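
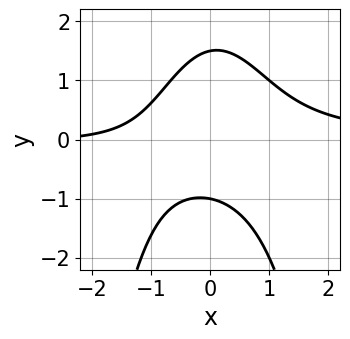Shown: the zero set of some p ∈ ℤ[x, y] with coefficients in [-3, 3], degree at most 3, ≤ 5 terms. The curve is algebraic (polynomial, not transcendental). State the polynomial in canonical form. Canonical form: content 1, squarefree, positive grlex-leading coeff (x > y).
1. The degree is 3 — a generic line meets the curve in up to 3 points.
2. From the visible intercepts: it misses every integer gridline on the x-axis; it meets the y-axis at y = -1 (among the integer gridlines).
3. Fitting integer coefficients to these (and the overall shape) gives p.

3*x^2*y + 2*y^2 - x - y - 3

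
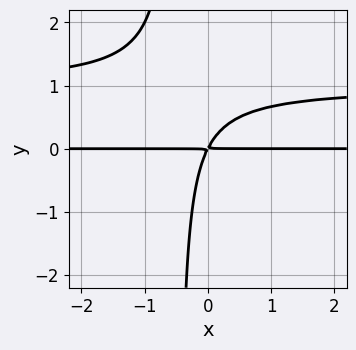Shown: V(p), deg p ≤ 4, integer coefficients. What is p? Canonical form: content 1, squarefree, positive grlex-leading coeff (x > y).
2*x*y^2 - 2*x*y + y^2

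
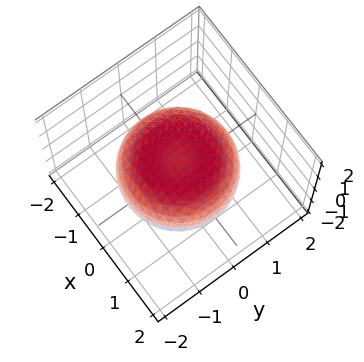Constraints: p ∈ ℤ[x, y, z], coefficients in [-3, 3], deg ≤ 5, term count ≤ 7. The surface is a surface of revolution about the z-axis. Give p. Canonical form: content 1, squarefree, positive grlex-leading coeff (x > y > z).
x^4 + 2*x^2*y^2 + y^4 - x^2 - y^2 + 3*z^2 - 2

First, deg p = 4. A generic line meets the surface in up to 4 points.
Then, symmetries: rotational symmetry about the z-axis ⇒ p depends on x, y only through x² + y².
Next, checking where it meets the axes: a circular section at z = 0 has radius between 1 and 2.
Finally, assembling these constraints gives the stated polynomial.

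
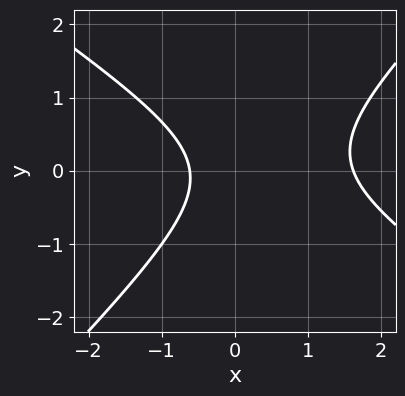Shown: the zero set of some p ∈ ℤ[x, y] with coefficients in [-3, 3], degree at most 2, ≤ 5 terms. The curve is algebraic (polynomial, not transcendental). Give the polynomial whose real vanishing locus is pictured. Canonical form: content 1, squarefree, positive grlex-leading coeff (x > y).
First, deg p = 2. No degree-1 curve has this shape.
Then, against the integer gridlines: it misses every integer gridline on the y-axis.
Finally, these observations pin down the coefficients.

2*x^2 + x*y - 3*y^2 - 2*x - 2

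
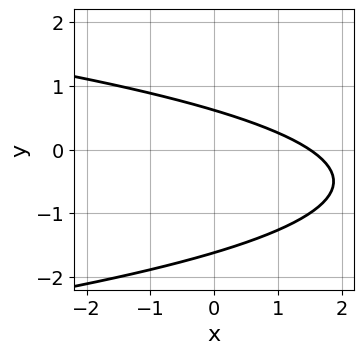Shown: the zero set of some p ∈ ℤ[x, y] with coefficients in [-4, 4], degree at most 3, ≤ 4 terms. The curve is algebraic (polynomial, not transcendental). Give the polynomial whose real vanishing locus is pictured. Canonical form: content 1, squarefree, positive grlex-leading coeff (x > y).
3*y^2 + 2*x + 3*y - 3

The degree is 2 — the shape is more complex than any degree-1 curve.
The integer polynomial consistent with all of this is the stated p.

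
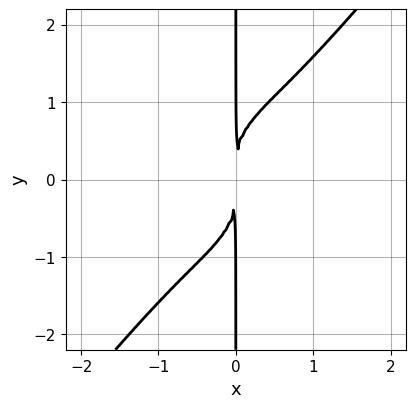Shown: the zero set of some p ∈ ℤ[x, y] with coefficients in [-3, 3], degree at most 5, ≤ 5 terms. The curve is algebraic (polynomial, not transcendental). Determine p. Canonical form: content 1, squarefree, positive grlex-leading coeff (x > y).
First, degree: the shape is more complex than any degree-3 curve, so deg p = 4.
Next, checking where it meets the axes: every point of the y-axis in the box is on the curve.
Finally, the integer polynomial consistent with all of this is the stated p.

2*x^4 - x*y^3 + 2*x^2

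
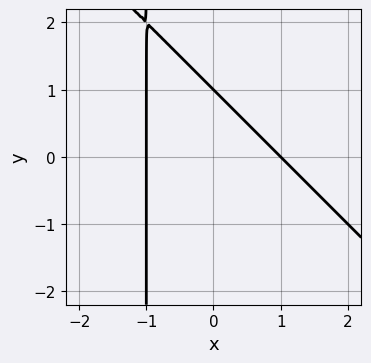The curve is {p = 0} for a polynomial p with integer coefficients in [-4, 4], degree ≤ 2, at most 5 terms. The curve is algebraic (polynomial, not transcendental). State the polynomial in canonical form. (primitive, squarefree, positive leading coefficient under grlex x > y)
First, deg p = 2.
Next, checking where it meets the axes: among the integer gridlines, it crosses the x-axis at x ∈ {-1, 1}; one y-axis crossing is at y = 1.
Finally, putting this together gives p.

x^2 + x*y + y - 1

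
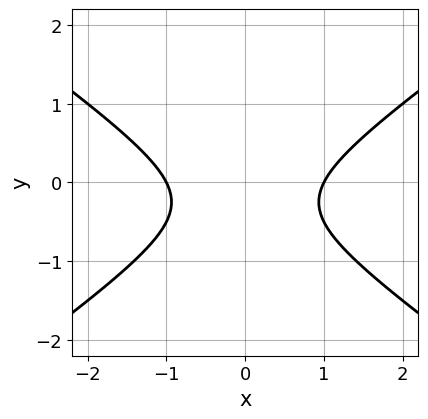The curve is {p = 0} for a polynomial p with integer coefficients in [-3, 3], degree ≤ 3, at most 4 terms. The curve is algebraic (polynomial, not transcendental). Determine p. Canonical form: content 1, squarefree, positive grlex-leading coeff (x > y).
x^2 - 2*y^2 - y - 1

1. Degree: a generic line meets the curve in up to 2 points, so deg p = 2.
2. Symmetries: the x ↦ −x reflection is a symmetry, so x appears only in even powers.
3. Reading off the gridlines: among the integer gridlines, it crosses the x-axis at x ∈ {-1, 1}; it misses every integer gridline on the y-axis.
4. Fitting integer coefficients to these (and the overall shape) gives p.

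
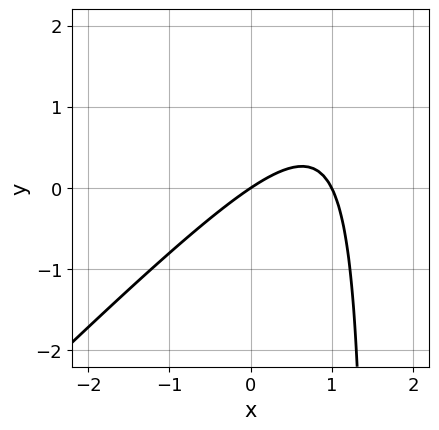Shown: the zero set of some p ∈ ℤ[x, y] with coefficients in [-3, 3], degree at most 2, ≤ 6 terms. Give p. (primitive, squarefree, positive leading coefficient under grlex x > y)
1. deg p = 2. The shape is more complex than any degree-1 curve.
2. From the visible intercepts: the x-axis gridline crossings are at x ∈ {0, 1}; it meets the y-axis at y = 0 (among the integer gridlines).
3. Matching integer coefficients to the picture gives p.

2*x^2 - 2*x*y - 2*x + 3*y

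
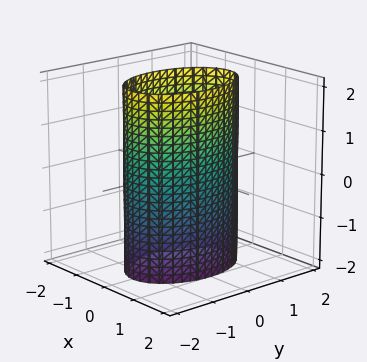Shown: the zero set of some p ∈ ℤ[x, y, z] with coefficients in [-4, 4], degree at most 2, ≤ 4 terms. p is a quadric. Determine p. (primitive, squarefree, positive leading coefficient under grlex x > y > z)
2*x^2 + y^2 - 2

The degree is 2 — a cylinder; a quadric.
Symmetries: it's symmetric under z → −z, forcing even powers of z; the x ↦ −x reflection is a symmetry, so x appears only in even powers; the y ↦ −y reflection is a symmetry, so y appears only in even powers.
Against the integer gridlines: among the integer gridlines, it crosses the x-axis at x ∈ {-1, 1}; the surface avoids every integer z-axis point in the box.
Together with the visible shape, these determine p as stated.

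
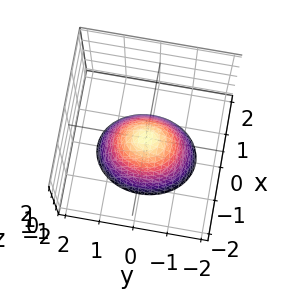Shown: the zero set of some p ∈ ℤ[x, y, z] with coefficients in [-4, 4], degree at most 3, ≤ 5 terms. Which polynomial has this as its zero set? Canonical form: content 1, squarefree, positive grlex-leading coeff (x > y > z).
1. deg p = 2. A paraboloid; a quadric.
2. Symmetries: mirror symmetry y ↦ −y ⇒ only even powers of y; mirror symmetry x ↦ −x ⇒ only even powers of x.
3. Checking where it meets the axes: it crosses the y-axis at the gridline y = 0; it meets the z-axis at z = 0 (among the integer gridlines); it meets the x-axis at x = 0 (among the integer gridlines).
4. The integer polynomial consistent with all of this is the stated p.

3*x^2 + 2*y^2 + 2*z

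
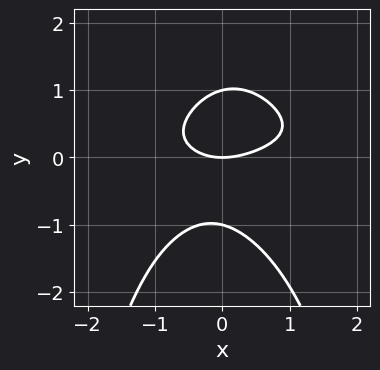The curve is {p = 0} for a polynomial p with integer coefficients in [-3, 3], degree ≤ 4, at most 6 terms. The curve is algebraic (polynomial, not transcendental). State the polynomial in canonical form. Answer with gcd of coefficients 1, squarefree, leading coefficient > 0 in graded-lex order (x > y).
2*x^2*y^2 + 2*y^3 + x^2 - x*y - 2*y

1. The degree is 4 — a generic line meets the curve in up to 4 points.
2. Reading off the gridlines: it crosses the x-axis at the gridline x = 0; among the integer gridlines, it crosses the y-axis at y ∈ {-1, 0, 1}.
3. Fitting integer coefficients to these (and the overall shape) gives p.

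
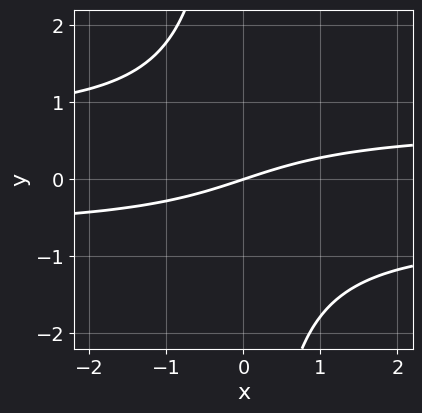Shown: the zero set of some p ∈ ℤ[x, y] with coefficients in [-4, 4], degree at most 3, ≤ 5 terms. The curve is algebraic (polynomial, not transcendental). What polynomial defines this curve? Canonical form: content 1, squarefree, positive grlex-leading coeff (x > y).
2*x*y^2 - x + 3*y

(a) deg p = 3. The shape is more complex than any degree-2 curve.
(b) From the axis intercepts and sections: it meets the y-axis at y = 0 (among the integer gridlines); one x-axis crossing is at x = 0.
(c) Putting this together gives p.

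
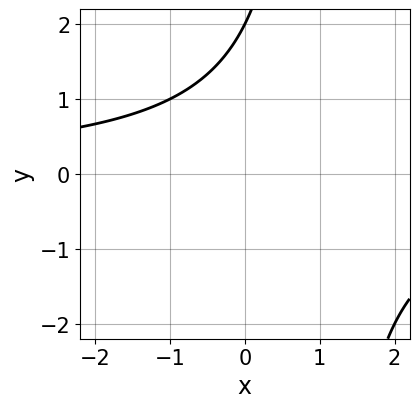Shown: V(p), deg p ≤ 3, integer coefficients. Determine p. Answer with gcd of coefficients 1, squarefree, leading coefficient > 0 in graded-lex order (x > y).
x*y - y + 2

Degree: the shape is more complex than any degree-1 curve, so deg p = 2.
Reading off the gridlines: it misses every integer gridline on the x-axis; it meets the y-axis at y = 2 (among the integer gridlines).
Solving for integer coefficients yields p as stated.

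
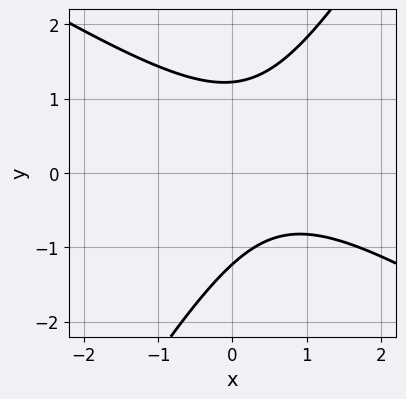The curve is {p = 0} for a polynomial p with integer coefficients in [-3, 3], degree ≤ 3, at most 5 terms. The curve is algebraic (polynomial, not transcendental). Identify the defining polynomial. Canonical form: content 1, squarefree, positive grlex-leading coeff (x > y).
2*x^2 + 2*x*y - 2*y^2 - 2*x + 3

1. The degree is 2 — no degree-1 curve has this shape.
2. Reading off the gridlines: no x-intercept at any integer in the box.
3. Matching integer coefficients to the picture gives p.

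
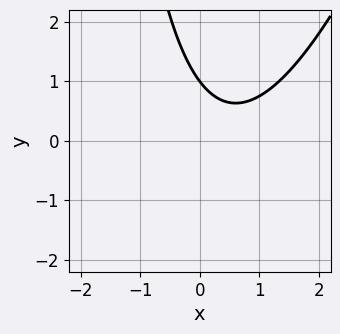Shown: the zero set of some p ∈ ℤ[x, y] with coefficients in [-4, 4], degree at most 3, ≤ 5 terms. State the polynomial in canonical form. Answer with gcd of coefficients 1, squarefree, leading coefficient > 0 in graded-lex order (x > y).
(a) deg p = 2. No degree-1 curve has this shape.
(b) Checking where it meets the axes: it meets the y-axis at y = 1 (among the integer gridlines); the curve avoids every integer x-axis point in the box.
(c) These observations pin down the coefficients.

3*x^2 - x*y - 3*x - 3*y + 3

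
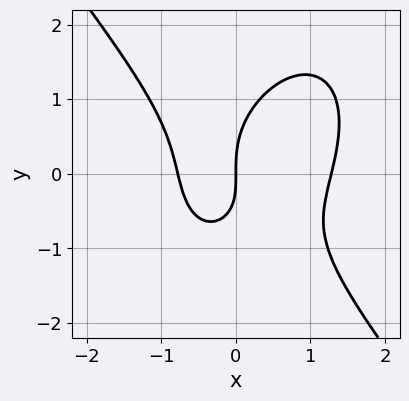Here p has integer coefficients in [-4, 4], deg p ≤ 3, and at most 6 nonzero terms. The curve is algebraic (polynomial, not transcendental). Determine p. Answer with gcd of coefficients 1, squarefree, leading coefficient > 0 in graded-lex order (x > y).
2*x^3 + y^3 - x^2 - x*y - 2*x

The degree is 3 — no degree-2 curve has this shape.
Against the integer gridlines: it crosses the y-axis at the gridline y = 0; it meets the x-axis at x = 0 (among the integer gridlines).
Putting this together gives p.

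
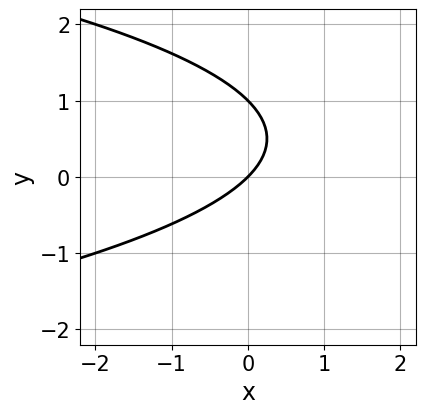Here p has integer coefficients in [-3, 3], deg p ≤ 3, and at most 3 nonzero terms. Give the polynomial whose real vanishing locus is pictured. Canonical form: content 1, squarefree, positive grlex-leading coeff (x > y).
y^2 + x - y

Degree: a generic line meets the curve in up to 2 points, so deg p = 2.
Checking where it meets the axes: it crosses the x-axis at the gridline x = 0; the y-axis gridline crossings are at y ∈ {0, 1}.
Putting this together gives p.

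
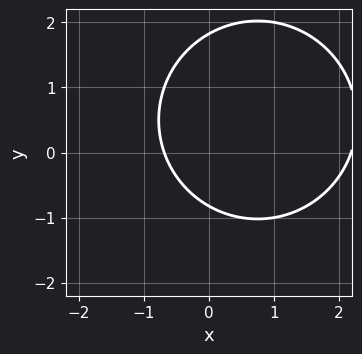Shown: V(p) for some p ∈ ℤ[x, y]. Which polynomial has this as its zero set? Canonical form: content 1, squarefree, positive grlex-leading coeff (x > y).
2*x^2 + 2*y^2 - 3*x - 2*y - 3

First, the degree is 2 — no degree-1 curve has this shape.
Finally, solving for integer coefficients yields p as stated.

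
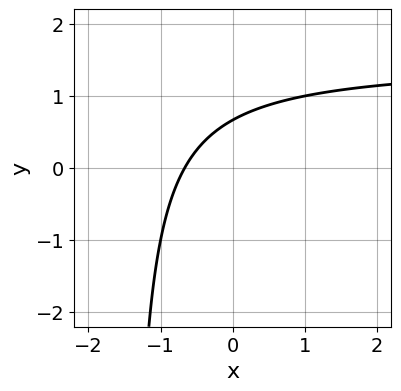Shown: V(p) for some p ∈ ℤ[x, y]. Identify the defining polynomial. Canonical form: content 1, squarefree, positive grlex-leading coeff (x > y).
(a) The degree is 2 — the shape is more complex than any degree-1 curve.
(b) Solving for integer coefficients yields p as stated.

2*x*y - 3*x + 3*y - 2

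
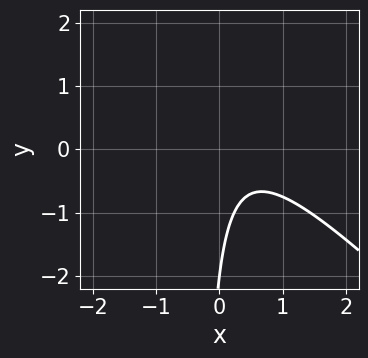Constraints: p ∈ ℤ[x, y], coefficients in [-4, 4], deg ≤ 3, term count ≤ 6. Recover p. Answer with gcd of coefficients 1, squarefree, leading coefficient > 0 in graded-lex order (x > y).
3*x^2 + 3*x*y - 2*x + y + 2

First, degree: a generic line meets the curve in up to 2 points, so deg p = 2.
Then, from the visible intercepts: one y-axis crossing is at y = -2; no x-intercept at any integer in the box.
Finally, assembling these constraints gives the stated polynomial.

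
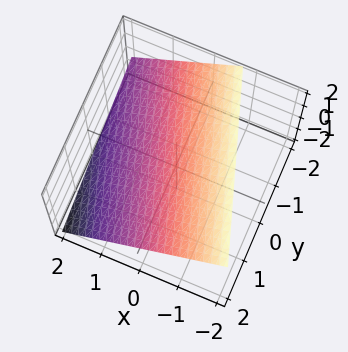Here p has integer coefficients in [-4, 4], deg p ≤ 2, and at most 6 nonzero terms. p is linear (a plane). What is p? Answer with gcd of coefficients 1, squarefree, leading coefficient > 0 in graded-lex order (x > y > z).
deg p = 1.
Against the integer gridlines: one y-axis crossing is at y = 2.
Assembling these constraints gives the stated polynomial.

3*x + y + 3*z - 2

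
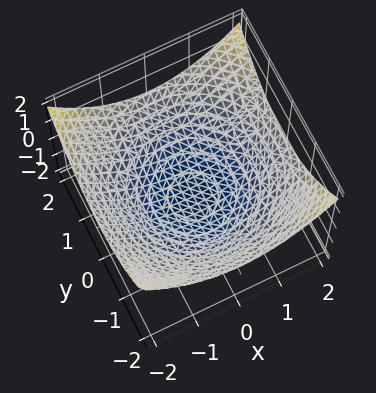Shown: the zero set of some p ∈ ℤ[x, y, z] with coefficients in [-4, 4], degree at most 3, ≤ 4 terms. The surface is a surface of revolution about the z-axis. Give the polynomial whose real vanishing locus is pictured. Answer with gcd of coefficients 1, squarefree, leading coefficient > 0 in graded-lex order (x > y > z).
x^2 + y^2 - 3*z - 3

(a) deg p = 2. The shape is more complex than any degree-1 surface.
(b) Symmetry: the z-axis is an axis of rotation, so x and y enter only as x² + y².
(c) Reading off the gridlines: a circular section at z = 0 has radius between 1 and 2; it meets the z-axis at z = -1 (among the integer gridlines).
(d) Fitting integer coefficients to these (and the overall shape) gives p.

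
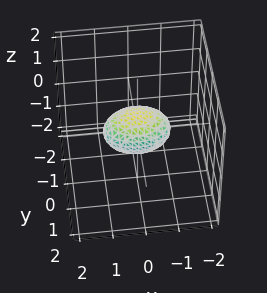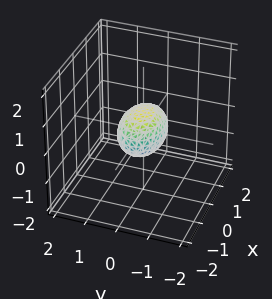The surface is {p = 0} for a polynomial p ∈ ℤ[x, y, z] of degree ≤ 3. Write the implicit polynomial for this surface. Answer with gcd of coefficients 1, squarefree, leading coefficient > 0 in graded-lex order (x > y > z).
First, the degree is 2 — bounded and convex; a quadric.
Next, symmetries: it's symmetric under y → −y, forcing even powers of y; mirror symmetry z ↦ −z ⇒ only even powers of z; it's symmetric under x → −x, forcing even powers of x.
Then, reading off the gridlines: among the integer gridlines, it crosses the x-axis at x ∈ {-1, 1}.
Finally, assembling these constraints gives the stated polynomial.

x^2 + 2*y^2 + 2*z^2 - 1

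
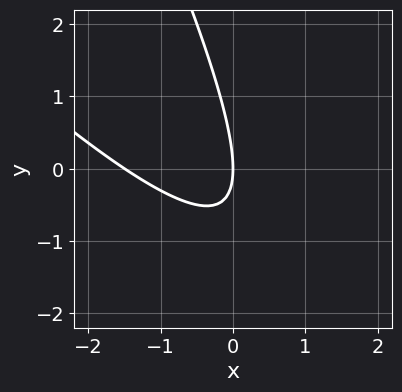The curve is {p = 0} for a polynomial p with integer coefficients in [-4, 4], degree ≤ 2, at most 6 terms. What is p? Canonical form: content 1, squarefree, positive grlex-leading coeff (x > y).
2*x^2 + 3*x*y + y^2 + 3*x

(a) deg p = 2. No degree-1 curve has this shape.
(b) Against the integer gridlines: one y-axis crossing is at y = 0; one x-axis crossing is at x = 0.
(c) Putting this together gives p.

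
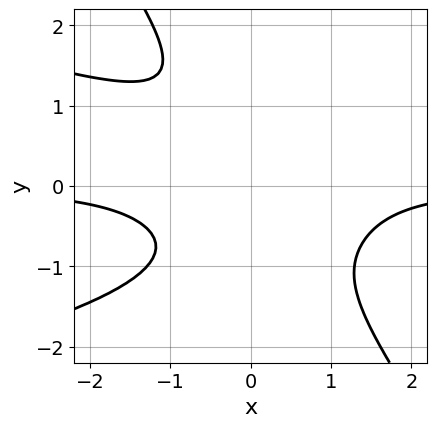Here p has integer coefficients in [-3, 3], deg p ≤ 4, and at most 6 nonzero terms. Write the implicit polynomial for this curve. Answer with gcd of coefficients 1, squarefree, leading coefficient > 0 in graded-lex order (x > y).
deg p = 4. A generic line meets the curve in up to 4 points.
Checking where it meets the axes: it misses every integer gridline on the x-axis; no y-intercept at any integer in the box.
The integer polynomial consistent with all of this is the stated p.

3*x*y^3 + 2*y^4 + 3*x^2*y + 3*x*y^2 + 3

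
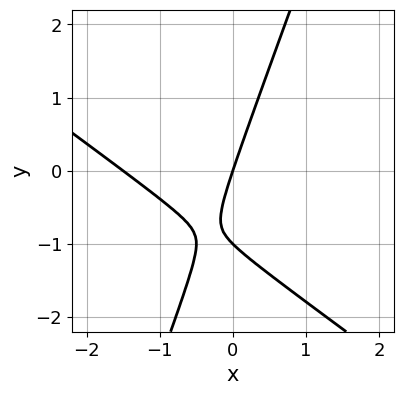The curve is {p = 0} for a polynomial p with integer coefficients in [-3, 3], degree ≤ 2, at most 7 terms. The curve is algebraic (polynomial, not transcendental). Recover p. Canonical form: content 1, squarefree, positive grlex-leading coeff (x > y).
2*x^2 + 2*x*y - y^2 + 3*x - y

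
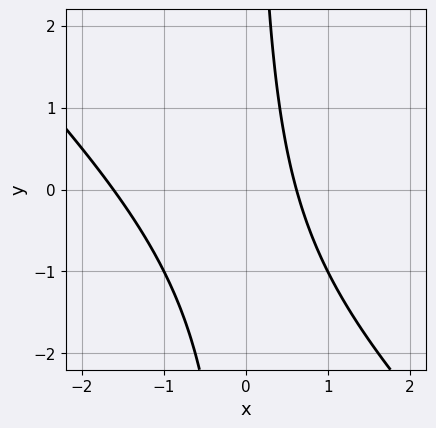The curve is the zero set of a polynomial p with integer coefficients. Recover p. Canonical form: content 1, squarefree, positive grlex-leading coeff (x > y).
x^2 + x*y + x - 1

1. The degree is 2 — no degree-1 curve has this shape.
2. Reading off the gridlines: no y-intercept at any integer in the box.
3. Together with the visible shape, these determine p as stated.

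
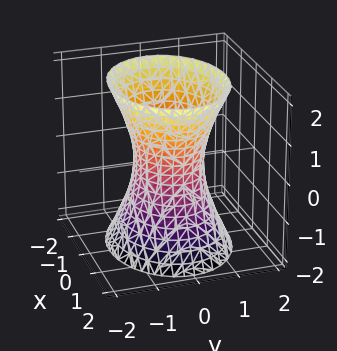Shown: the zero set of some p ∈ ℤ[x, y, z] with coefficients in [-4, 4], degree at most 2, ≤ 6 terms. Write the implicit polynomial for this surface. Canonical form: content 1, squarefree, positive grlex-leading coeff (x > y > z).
2*x^2 + 3*y^2 - z^2 - 2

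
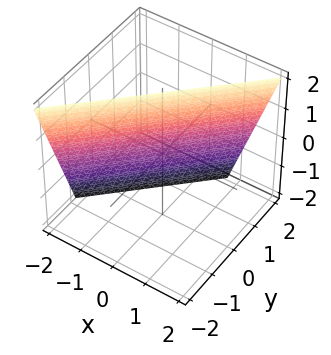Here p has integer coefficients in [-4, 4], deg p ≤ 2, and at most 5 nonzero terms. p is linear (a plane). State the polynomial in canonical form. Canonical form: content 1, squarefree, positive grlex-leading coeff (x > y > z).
3*x - 3*y - z + 2

(a) Degree: every cross-section is a straight line — this is a plane, so deg p = 1.
(b) Against the integer gridlines: it meets the z-axis at z = 2 (among the integer gridlines).
(c) Fitting integer coefficients to these (and the overall shape) gives p.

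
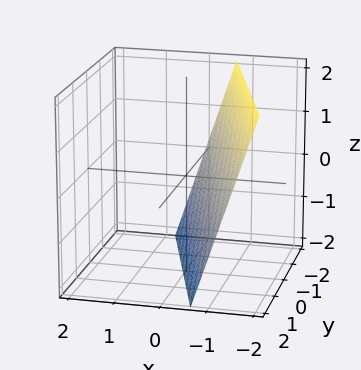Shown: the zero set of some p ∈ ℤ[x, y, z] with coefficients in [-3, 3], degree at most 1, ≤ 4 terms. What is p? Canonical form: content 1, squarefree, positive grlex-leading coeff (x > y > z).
(a) deg p = 1.
(b) Against the integer gridlines: it meets the y-axis at y = -2 (among the integer gridlines); it meets the z-axis at z = -2 (among the integer gridlines).
(c) Assembling these constraints gives the stated polynomial.

3*x + y + z + 2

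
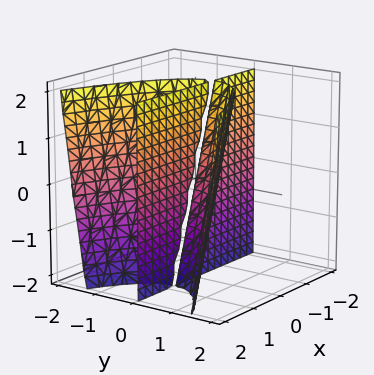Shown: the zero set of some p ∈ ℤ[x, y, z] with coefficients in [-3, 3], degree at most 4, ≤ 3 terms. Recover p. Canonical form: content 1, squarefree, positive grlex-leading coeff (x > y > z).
2*y^3 - 3*x*y - y*z

First, the picture has 2 separate pieces. They look like related sheets of one shape, so recover p as a whole.
Then, deg p = 3. A generic line meets the surface in up to 3 points.
Then, from the axis intercepts and sections: every point of the z-axis in the box is on the surface; every point of the x-axis in the box is on the surface; it meets the y-axis at y = 0 (among the integer gridlines).
Finally, matching integer coefficients to the picture gives p.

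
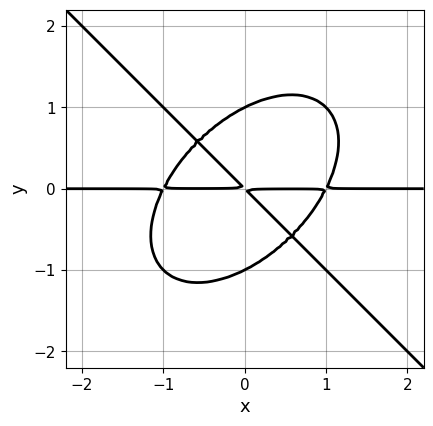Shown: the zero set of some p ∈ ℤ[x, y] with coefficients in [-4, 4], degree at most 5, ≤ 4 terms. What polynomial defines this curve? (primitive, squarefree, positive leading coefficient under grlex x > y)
First, degree: the shape is more complex than any degree-3 curve, so deg p = 4.
Next, against the integer gridlines: the visible x-axis segment lies entirely on the curve; the y-axis gridline crossings are at y ∈ {-1, 1}.
Finally, matching integer coefficients to the picture gives p.

x^3*y + y^4 - x*y - y^2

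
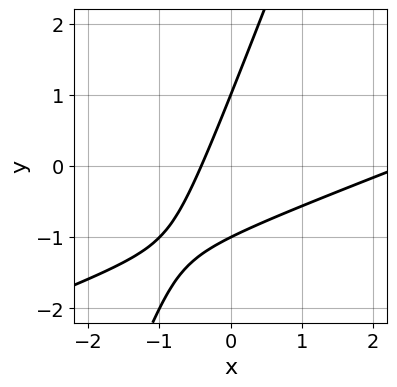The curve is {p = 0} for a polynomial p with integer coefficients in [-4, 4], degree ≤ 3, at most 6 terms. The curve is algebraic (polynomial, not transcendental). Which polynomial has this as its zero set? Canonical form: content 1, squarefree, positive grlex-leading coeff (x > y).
1. The degree is 2 — a generic line meets the curve in up to 2 points.
2. Against the integer gridlines: among the integer gridlines, it crosses the y-axis at y ∈ {-1, 1}.
3. Assembling these constraints gives the stated polynomial.

x^2 - 3*x*y + y^2 - 2*x - 1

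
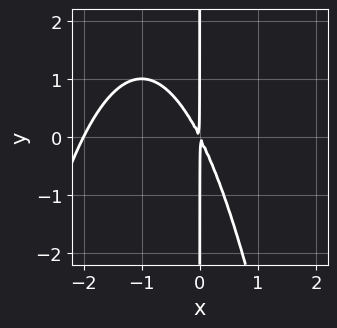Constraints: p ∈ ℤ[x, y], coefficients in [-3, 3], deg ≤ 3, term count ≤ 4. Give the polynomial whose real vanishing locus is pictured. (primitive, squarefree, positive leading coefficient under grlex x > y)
x^3 + 2*x^2 + x*y

First, deg p = 3. No degree-2 curve has this shape.
Then, checking where it meets the axes: it crosses the x-axis at the gridline x = -2; the visible y-axis segment lies entirely on the curve.
Finally, these observations pin down the coefficients.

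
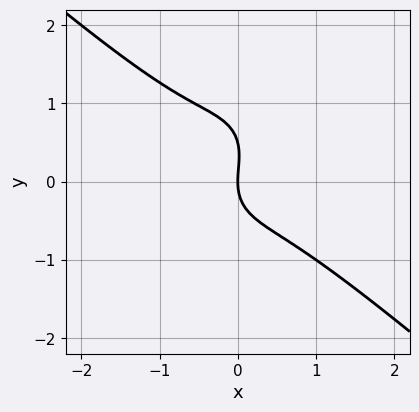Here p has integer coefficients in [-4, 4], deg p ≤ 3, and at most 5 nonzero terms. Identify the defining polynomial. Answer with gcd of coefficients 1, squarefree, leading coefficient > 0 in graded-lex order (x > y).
3*x^3 + 2*x^2*y + 2*y^3 - y^2 + 2*x

First, degree: no degree-2 curve has this shape, so deg p = 3.
Next, from the axis intercepts and sections: one y-axis crossing is at y = 0; it crosses the x-axis at the gridline x = 0.
Finally, assembling these constraints gives the stated polynomial.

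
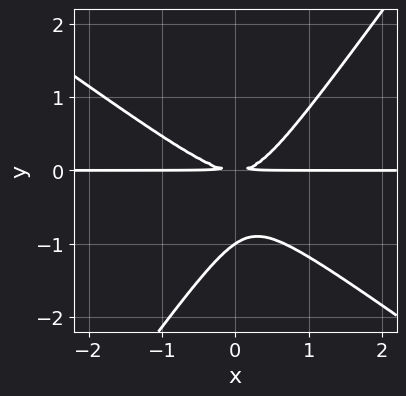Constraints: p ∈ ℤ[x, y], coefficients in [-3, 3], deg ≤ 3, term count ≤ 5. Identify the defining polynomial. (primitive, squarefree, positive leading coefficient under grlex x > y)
3*x^2*y + 2*x*y^2 - 3*y^3 - 3*y^2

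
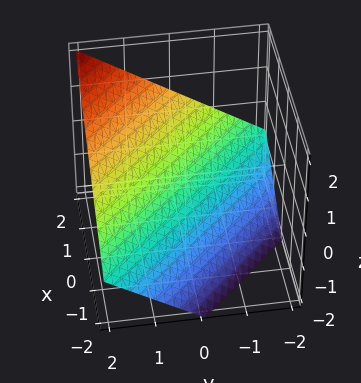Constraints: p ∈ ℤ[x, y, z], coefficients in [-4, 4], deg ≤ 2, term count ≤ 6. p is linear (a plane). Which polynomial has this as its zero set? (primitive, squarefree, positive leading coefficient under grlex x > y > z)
2*x + 2*y - 3*z - 2

1. The degree is 1 — every cross-section is a straight line — this is a plane.
2. From the axis intercepts and sections: one y-axis crossing is at y = 1; one x-axis crossing is at x = 1.
3. Putting this together gives p.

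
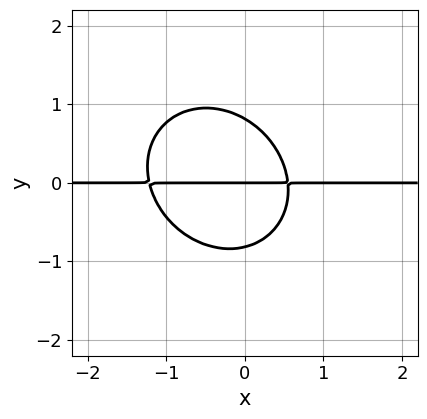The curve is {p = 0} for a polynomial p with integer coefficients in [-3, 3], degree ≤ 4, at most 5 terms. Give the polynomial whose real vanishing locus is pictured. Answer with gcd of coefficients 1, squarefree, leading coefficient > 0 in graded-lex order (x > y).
First, degree: the shape is more complex than any degree-2 curve, so deg p = 3.
Next, reading off the gridlines: the visible x-axis segment lies entirely on the curve; one y-axis crossing is at y = 0.
Finally, matching integer coefficients to the picture gives p.

3*x^2*y + x*y^2 + 3*y^3 + 2*x*y - 2*y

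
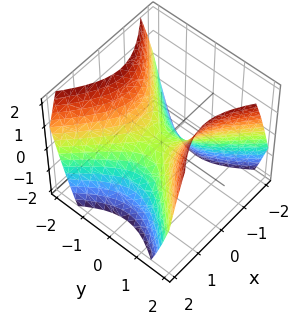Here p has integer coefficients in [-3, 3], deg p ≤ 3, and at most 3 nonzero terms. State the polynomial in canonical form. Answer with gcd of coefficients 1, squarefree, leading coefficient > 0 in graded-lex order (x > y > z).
x^2 - y^2 + z

(a) Degree: a saddle surface; a quadric, so deg p = 2.
(b) Symmetries: it's symmetric under y → −y, forcing even powers of y; mirror symmetry x ↦ −x ⇒ only even powers of x.
(c) From the axis intercepts and sections: it crosses the z-axis at the gridline z = 0; it meets the x-axis at x = 0 (among the integer gridlines).
(d) Fitting integer coefficients to these (and the overall shape) gives p.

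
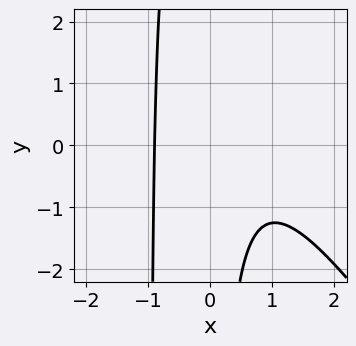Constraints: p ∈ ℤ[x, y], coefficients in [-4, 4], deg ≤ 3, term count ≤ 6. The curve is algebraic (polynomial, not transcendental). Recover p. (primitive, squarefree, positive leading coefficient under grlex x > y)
3*x^3 + 2*x^2*y - x^2 + 2*x*y + 3

1. The degree is 3 — the shape is more complex than any degree-2 curve.
2. Against the integer gridlines: the curve avoids every integer y-axis point in the box.
3. Assembling these constraints gives the stated polynomial.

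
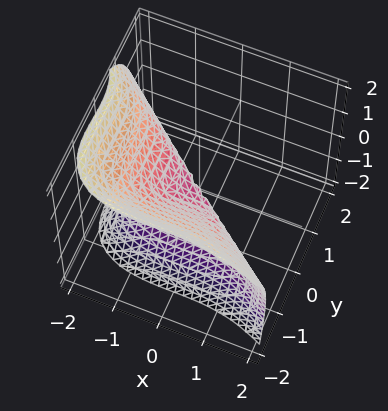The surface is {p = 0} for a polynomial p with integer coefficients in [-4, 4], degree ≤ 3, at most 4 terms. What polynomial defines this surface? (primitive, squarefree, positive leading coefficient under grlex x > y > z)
x^3 + 2*y^3 + y^2*z + 2*z^2

(a) Degree: the shape is more complex than any degree-2 surface, so deg p = 3.
(b) From the visible intercepts: one y-axis crossing is at y = 0; it crosses the z-axis at the gridline z = 0; one x-axis crossing is at x = 0.
(c) The integer polynomial consistent with all of this is the stated p.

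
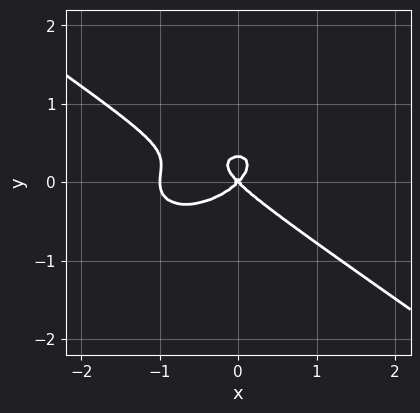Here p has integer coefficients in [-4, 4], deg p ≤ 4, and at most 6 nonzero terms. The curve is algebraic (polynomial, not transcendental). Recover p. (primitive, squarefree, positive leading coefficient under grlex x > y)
x^3 + 3*y^3 + x^2 - y^2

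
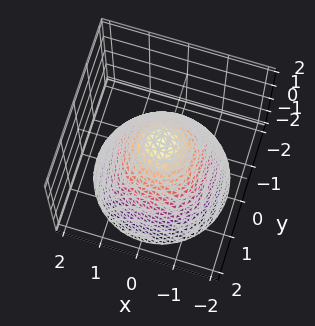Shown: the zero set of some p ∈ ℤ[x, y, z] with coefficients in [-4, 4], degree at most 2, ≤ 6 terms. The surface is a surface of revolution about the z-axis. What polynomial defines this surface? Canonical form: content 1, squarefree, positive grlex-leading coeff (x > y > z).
x^2 + y^2 + z - 1

First, deg p = 2. The shape is more complex than any degree-1 surface.
Then, symmetries: rotational symmetry about the z-axis ⇒ p depends on x, y only through x² + y².
Next, reading off the gridlines: among the integer gridlines, it crosses the x-axis at x ∈ {-1, 1}; among the integer gridlines, it crosses the y-axis at y ∈ {-1, 1}.
Finally, assembling these constraints gives the stated polynomial. Check: (0, 0, 1) on the z-axis lies on the surface, and p(0, 0, 1) = 0. ✓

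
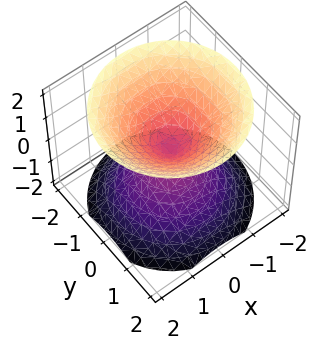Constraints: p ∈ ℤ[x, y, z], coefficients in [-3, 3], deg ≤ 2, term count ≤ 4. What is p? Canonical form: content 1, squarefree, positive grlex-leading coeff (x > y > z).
x^2 + y^2 - z^2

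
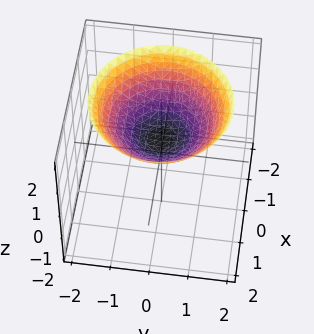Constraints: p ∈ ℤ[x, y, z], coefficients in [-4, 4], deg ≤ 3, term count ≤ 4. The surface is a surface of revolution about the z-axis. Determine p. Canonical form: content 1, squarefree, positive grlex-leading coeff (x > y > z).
x^2 + y^2 - 2*z + 1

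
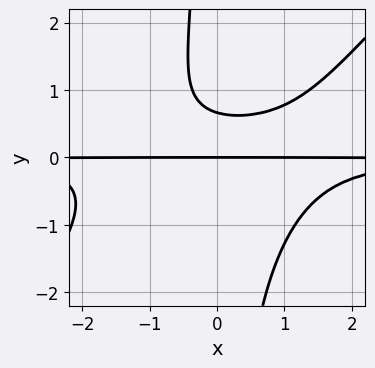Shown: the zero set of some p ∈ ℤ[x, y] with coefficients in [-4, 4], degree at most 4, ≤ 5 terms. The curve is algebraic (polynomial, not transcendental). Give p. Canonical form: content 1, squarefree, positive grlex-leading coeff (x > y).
1. deg p = 4. A generic line meets the curve in up to 4 points.
2. From the axis intercepts and sections: the visible x-axis segment lies entirely on the curve; it meets the y-axis at y = 0 (among the integer gridlines).
3. Together with the visible shape, these determine p as stated.

2*x^2*y^2 - 2*x*y^3 - 3*y^2 + 2*y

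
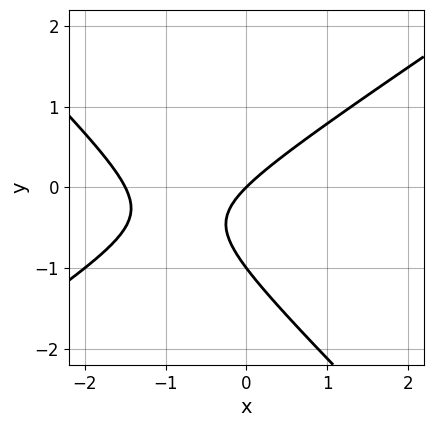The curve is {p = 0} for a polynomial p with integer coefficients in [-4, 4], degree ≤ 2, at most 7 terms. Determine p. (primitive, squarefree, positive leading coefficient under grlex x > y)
First, the degree is 2 — the shape is more complex than any degree-1 curve.
Next, from the axis intercepts and sections: the y-axis gridline crossings are at y ∈ {-1, 0}; it meets the x-axis at x = 0 (among the integer gridlines).
Finally, solving for integer coefficients yields p as stated.

2*x^2 - x*y - 3*y^2 + 3*x - 3*y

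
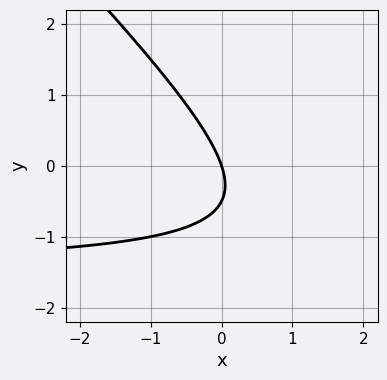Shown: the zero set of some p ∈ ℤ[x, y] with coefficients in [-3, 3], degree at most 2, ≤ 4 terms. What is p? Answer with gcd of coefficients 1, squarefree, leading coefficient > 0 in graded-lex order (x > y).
2*x*y + 2*y^2 + 3*x + y

1. deg p = 2. A generic line meets the curve in up to 2 points.
2. Checking where it meets the axes: it crosses the x-axis at the gridline x = 0; one y-axis crossing is at y = 0.
3. The integer polynomial consistent with all of this is the stated p.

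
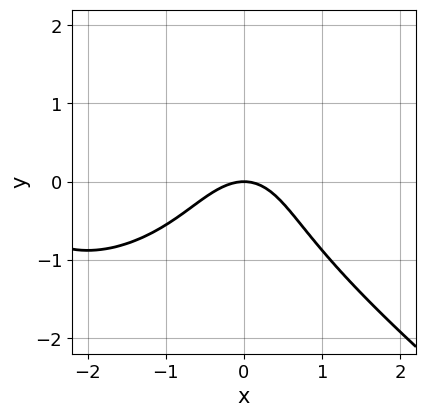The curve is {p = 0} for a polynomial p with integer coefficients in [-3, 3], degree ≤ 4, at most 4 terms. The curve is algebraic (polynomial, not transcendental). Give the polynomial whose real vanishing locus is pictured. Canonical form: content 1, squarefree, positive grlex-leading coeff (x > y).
x^3 + 2*y^3 + 3*x^2 + 3*y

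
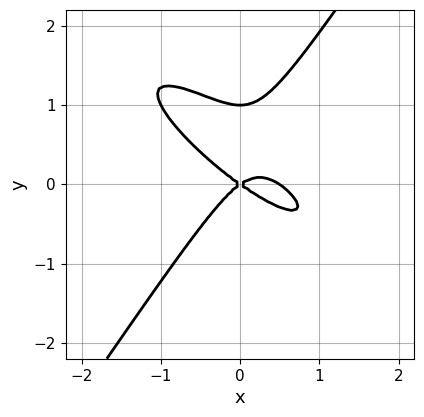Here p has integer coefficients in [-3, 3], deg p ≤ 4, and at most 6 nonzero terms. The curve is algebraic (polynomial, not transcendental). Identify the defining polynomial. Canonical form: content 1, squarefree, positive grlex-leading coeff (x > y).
1. The degree is 3 — the shape is more complex than any degree-2 curve.
2. Reading off the gridlines: it meets the x-axis at x = 0 (among the integer gridlines); among the integer gridlines, it crosses the y-axis at y ∈ {0, 1}.
3. These observations pin down the coefficients.

2*x^3 + 3*x^2*y - 2*y^3 - x^2 + 2*y^2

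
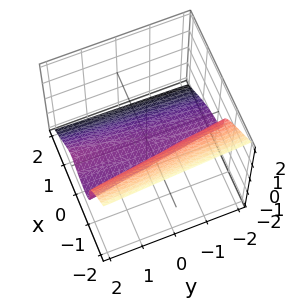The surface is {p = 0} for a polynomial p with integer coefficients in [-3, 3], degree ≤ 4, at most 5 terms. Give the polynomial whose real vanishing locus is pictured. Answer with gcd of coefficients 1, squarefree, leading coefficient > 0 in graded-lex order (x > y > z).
3*x^3 + 3*z^3 - x*y + 1

1. Degree: a generic line meets the surface in up to 3 points, so deg p = 3.
2. From the axis intercepts and sections: no y-intercept at any integer in the box.
3. Putting this together gives p.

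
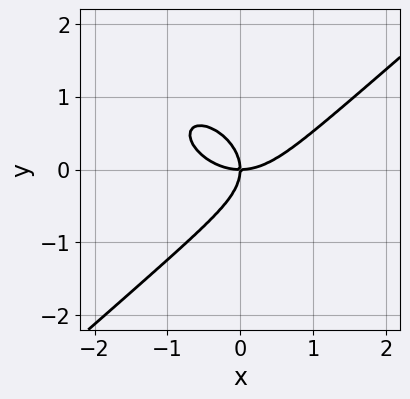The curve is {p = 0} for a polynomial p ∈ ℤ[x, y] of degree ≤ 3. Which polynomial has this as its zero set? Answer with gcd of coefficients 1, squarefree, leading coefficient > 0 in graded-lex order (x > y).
First, the degree is 3 — the shape is more complex than any degree-2 curve.
Next, from the visible intercepts: one y-axis crossing is at y = 0; one x-axis crossing is at x = 0.
Finally, putting this together gives p.

2*x^3 - 3*y^3 - 3*x*y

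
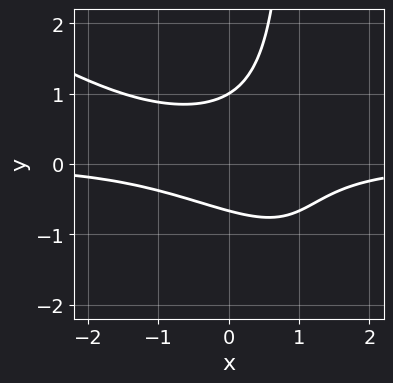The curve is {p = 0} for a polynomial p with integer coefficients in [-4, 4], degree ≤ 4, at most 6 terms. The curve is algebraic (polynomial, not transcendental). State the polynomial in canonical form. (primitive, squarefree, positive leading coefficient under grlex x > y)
1. The degree is 3 — the shape is more complex than any degree-2 curve.
2. Reading off the gridlines: it crosses the y-axis at the gridline y = 1; no x-intercept at any integer in the box.
3. Fitting integer coefficients to these (and the overall shape) gives p.

2*x^2*y + 3*x*y^2 - 3*y^2 + y + 2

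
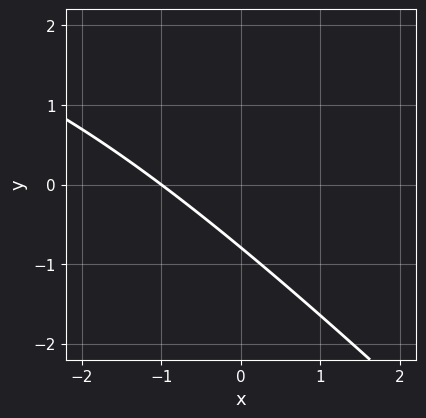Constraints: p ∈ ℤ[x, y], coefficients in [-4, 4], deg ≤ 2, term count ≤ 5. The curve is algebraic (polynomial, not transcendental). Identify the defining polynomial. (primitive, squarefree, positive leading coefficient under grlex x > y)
First, deg p = 2. No degree-1 curve has this shape.
Then, from the axis intercepts and sections: one x-axis crossing is at x = -1.
Finally, fitting integer coefficients to these (and the overall shape) gives p.

x*y + y^2 - 3*x - 3*y - 3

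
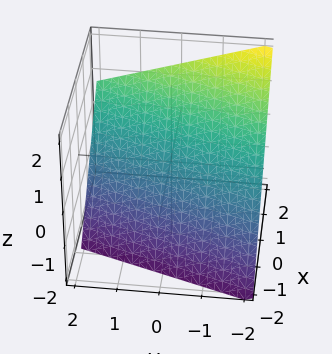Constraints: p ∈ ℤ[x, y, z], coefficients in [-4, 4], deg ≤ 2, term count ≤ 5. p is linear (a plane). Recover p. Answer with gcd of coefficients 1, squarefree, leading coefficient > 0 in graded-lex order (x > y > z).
(a) Degree: the surface is flat (a plane), so deg p = 1.
(b) Checking where it meets the axes: it meets the y-axis at y = -2 (among the integer gridlines).
(c) Assembling these constraints gives the stated polynomial.

3*x - y - 3*z - 2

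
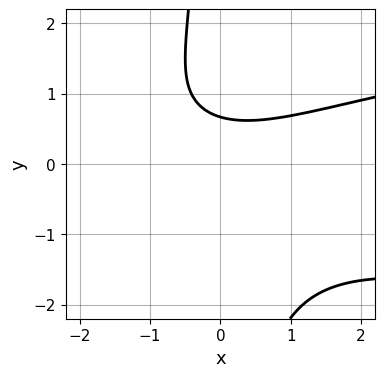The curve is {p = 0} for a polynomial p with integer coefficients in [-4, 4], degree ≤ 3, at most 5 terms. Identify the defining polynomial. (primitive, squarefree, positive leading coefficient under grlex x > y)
(a) deg p = 3. A generic line meets the curve in up to 3 points.
(b) Observable constraints: the curve avoids every integer x-axis point in the box.
(c) Putting this together gives p.

2*x*y^2 - x^2 + 3*y - 2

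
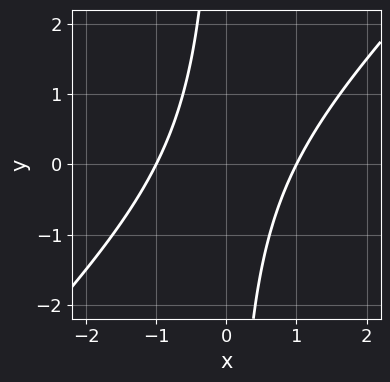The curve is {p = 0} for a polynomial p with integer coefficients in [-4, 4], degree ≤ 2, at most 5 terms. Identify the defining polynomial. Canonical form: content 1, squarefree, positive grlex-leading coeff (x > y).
(a) deg p = 2. No degree-1 curve has this shape.
(b) Checking where it meets the axes: it misses every integer gridline on the y-axis; among the integer gridlines, it crosses the x-axis at x ∈ {-1, 1}.
(c) Together with the visible shape, these determine p as stated.

x^2 - x*y - 1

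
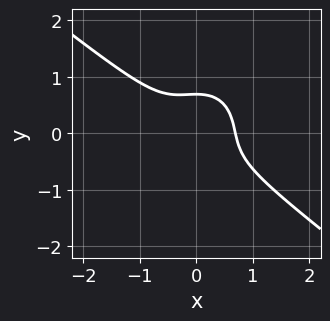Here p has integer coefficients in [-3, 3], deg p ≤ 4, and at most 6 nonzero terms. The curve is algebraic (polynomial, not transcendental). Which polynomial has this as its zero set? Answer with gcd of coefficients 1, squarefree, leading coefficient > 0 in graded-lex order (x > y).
3*x^3 + 2*x^2*y + 3*y^3 - 1

Degree: the shape is more complex than any degree-2 curve, so deg p = 3.
Putting this together gives p.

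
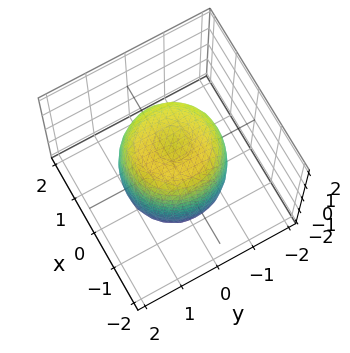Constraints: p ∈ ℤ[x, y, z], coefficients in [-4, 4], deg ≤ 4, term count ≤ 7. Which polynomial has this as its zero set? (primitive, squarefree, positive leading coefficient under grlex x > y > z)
(a) Degree: no degree-3 surface has this shape, so deg p = 4.
(b) Symmetries: the surface is invariant under rotation about z: p = q(x² + y², z).
(c) Observable constraints: a circular section at z = 1 has radius between 1 and 2.
(d) Solving for integer coefficients yields p as stated.

2*x^4 + 4*x^2*y^2 + 2*y^4 - 2*x^2 - 2*y^2 + z^2 - 2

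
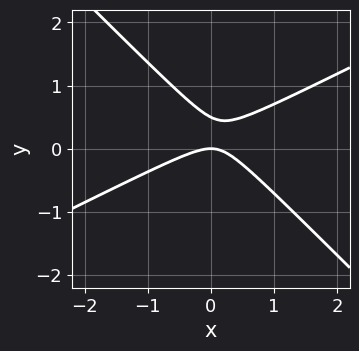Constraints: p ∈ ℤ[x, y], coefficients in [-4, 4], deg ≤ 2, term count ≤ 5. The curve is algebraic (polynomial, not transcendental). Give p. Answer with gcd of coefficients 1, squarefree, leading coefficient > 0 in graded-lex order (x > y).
(a) Degree: no degree-1 curve has this shape, so deg p = 2.
(b) From the axis intercepts and sections: it meets the y-axis at y = 0 (among the integer gridlines); it meets the x-axis at x = 0 (among the integer gridlines).
(c) Assembling these constraints gives the stated polynomial.

x^2 - x*y - 2*y^2 + y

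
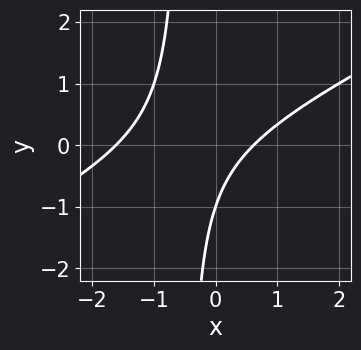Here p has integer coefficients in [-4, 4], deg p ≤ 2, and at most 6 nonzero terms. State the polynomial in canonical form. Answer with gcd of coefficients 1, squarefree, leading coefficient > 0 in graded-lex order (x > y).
1. deg p = 2.
2. From the axis intercepts and sections: one y-axis crossing is at y = -1.
3. Together with the visible shape, these determine p as stated.

x^2 - 2*x*y + x - y - 1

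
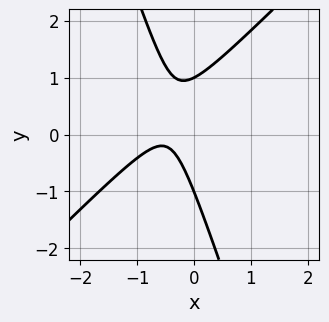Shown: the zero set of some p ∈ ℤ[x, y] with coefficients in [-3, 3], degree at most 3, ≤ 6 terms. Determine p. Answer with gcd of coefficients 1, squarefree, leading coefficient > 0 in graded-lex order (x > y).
First, degree: the shape is more complex than any degree-1 curve, so deg p = 2.
Then, from the visible intercepts: the y-axis gridline crossings are at y ∈ {-1, 1}; it misses every integer gridline on the x-axis.
Finally, fitting integer coefficients to these (and the overall shape) gives p.

3*x^2 - 2*x*y - y^2 + 3*x + 1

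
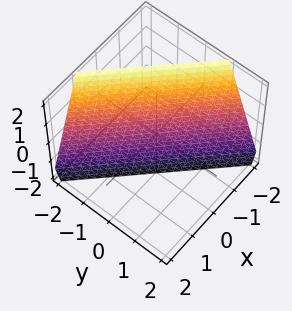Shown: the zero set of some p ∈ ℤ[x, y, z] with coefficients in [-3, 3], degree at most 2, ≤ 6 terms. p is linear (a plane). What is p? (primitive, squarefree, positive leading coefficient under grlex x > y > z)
3*x + 3*y + z + 2

First, degree: the surface is flat (a plane), so deg p = 1.
Then, against the integer gridlines: it crosses the z-axis at the gridline z = -2.
Finally, putting this together gives p.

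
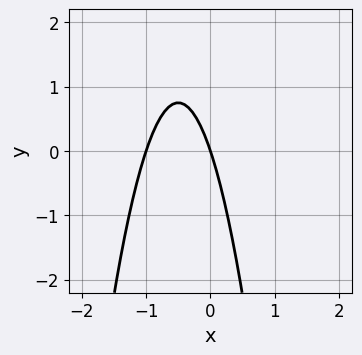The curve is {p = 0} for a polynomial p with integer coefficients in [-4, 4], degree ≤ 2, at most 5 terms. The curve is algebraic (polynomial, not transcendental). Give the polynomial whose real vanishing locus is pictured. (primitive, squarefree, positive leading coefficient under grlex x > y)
1. The degree is 2 — no degree-1 curve has this shape.
2. Reading off the gridlines: among the integer gridlines, it crosses the x-axis at x ∈ {-1, 0}; one y-axis crossing is at y = 0.
3. The integer polynomial consistent with all of this is the stated p.

3*x^2 + 3*x + y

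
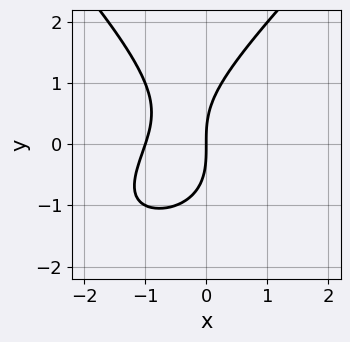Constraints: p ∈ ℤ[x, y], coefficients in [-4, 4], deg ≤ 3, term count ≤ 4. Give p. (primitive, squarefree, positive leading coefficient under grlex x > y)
x^2*y - y^3 + 3*x^2 + 3*x

First, deg p = 3. The shape is more complex than any degree-2 curve.
Then, checking where it meets the axes: the x-axis gridline crossings are at x ∈ {-1, 0}; it meets the y-axis at y = 0 (among the integer gridlines).
Finally, fitting integer coefficients to these (and the overall shape) gives p.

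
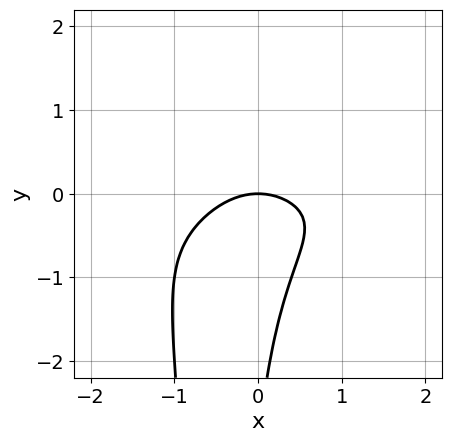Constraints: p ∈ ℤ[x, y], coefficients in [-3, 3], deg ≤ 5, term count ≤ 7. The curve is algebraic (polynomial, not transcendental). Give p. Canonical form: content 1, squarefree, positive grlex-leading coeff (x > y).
3*x^2*y^2 + 3*x*y^2 + 2*x^2 + y^2 + 3*y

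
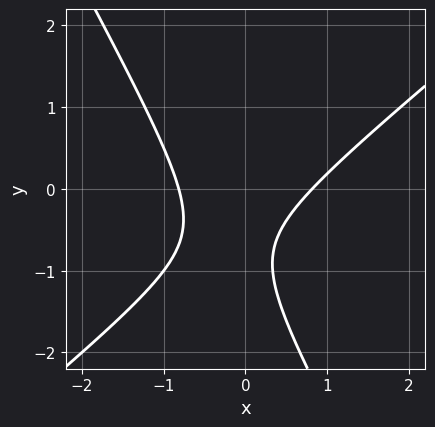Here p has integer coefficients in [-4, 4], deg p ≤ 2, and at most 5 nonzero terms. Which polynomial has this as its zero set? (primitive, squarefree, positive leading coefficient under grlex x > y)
The degree is 2 — a generic line meets the curve in up to 2 points.
Reading off the gridlines: it misses every integer gridline on the y-axis.
These observations pin down the coefficients.

3*x^2 - 2*x*y - 2*y^2 - 3*y - 2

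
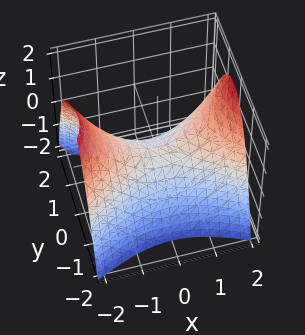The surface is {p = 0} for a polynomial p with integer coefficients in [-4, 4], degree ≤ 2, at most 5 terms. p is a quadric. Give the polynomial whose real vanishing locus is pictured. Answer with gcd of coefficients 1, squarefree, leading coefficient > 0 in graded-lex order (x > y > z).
x^2 - 2*y^2 - 2*z

1. The degree is 2 — a saddle surface; a quadric.
2. Symmetries: the x ↦ −x reflection is a symmetry, so x appears only in even powers; it's symmetric under y → −y, forcing even powers of y.
3. From the axis intercepts and sections: it crosses the y-axis at the gridline y = 0; one x-axis crossing is at x = 0; one z-axis crossing is at z = 0.
4. These observations pin down the coefficients.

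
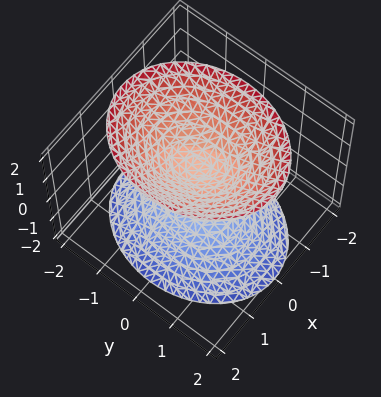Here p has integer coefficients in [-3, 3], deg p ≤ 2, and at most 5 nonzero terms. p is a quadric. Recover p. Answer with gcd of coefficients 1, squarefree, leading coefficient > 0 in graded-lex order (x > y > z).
First, I count 2 distinct pieces. Treating them together as one polynomial.
Next, the degree is 2 — two separate bowl-shaped sheets opening away from each other; a quadric.
Then, symmetries: it's symmetric under x → −x, forcing even powers of x; it's symmetric under z → −z, forcing even powers of z; it's symmetric under y → −y, forcing even powers of y.
Next, observable constraints: the surface avoids every integer y-axis point in the box; it misses every integer gridline on the x-axis.
Finally, matching integer coefficients to the picture gives p.

3*x^2 + 2*y^2 - 2*z^2 + 1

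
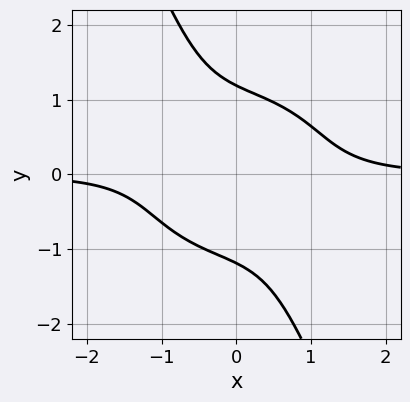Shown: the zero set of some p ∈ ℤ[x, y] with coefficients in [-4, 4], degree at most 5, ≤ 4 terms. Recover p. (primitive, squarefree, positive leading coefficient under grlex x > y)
Degree: the shape is more complex than any degree-3 curve, so deg p = 4.
Reading off the gridlines: no x-intercept at any integer in the box.
Assembling these constraints gives the stated polynomial.

2*x^3*y + 2*x*y^3 + y^4 - 2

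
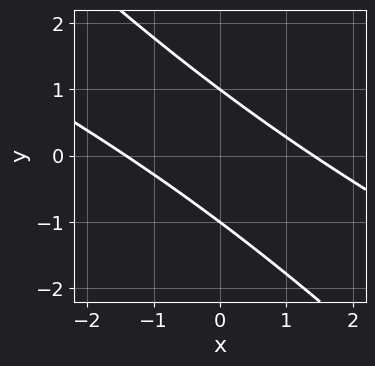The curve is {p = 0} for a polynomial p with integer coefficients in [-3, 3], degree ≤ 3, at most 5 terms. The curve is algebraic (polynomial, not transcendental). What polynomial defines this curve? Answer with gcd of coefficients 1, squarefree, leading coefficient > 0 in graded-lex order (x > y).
x^2 + 3*x*y + 2*y^2 - 2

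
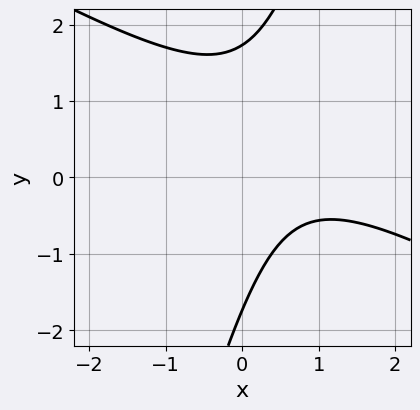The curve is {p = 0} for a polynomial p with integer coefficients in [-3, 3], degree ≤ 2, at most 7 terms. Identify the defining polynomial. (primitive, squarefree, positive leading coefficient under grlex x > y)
2*x^2 + 3*x*y - y^2 - 3*x + 3

First, the degree is 2 — a generic line meets the curve in up to 2 points.
Next, against the integer gridlines: it misses every integer gridline on the x-axis.
Finally, solving for integer coefficients yields p as stated.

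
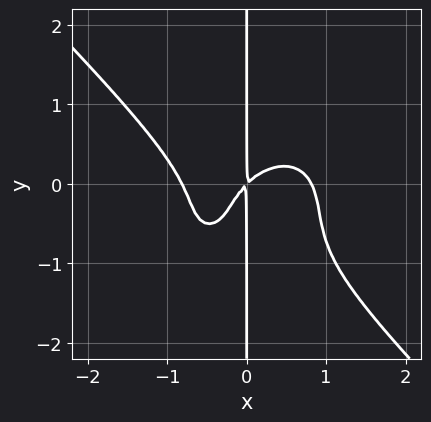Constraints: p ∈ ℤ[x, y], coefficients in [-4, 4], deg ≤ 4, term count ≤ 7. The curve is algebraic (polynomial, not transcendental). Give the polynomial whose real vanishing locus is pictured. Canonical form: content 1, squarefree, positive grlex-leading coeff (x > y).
3*x^4 + 3*x*y^3 + 3*x*y^2 - 2*x^2 + 2*x*y

1. The degree is 4 — no degree-3 curve has this shape.
2. Checking where it meets the axes: every point of the y-axis in the box is on the curve.
3. Assembling these constraints gives the stated polynomial.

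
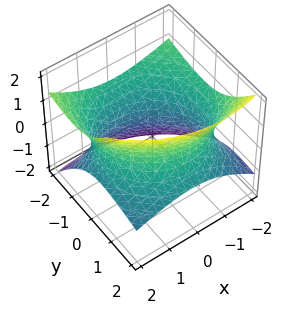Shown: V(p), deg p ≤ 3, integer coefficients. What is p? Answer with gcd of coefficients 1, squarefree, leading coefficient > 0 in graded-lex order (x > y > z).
1. The degree is 2 — a generic line meets the surface in up to 2 points.
2. From the axis intercepts and sections: the surface avoids every integer z-axis point in the box.
3. Solving for integer coefficients yields p as stated.

x^2 + x*z + y^2 + 2*y*z - 2*z^2 - 3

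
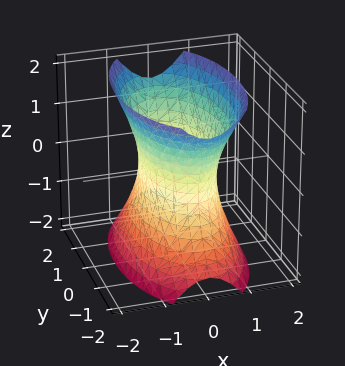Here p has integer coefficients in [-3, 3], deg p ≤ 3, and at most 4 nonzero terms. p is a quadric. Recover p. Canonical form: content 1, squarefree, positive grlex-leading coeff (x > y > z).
Degree: one connected sheet with a waist; a quadric, so deg p = 2.
Symmetries: mirror symmetry z ↦ −z ⇒ only even powers of z; the y ↦ −y reflection is a symmetry, so y appears only in even powers; the x ↦ −x reflection is a symmetry, so x appears only in even powers.
Reading off the gridlines: no z-intercept at any integer in the box.
Matching integer coefficients to the picture gives p.

3*x^2 + y^2 - z^2 - 2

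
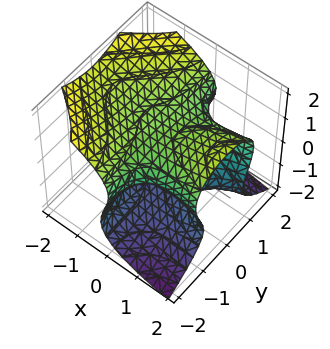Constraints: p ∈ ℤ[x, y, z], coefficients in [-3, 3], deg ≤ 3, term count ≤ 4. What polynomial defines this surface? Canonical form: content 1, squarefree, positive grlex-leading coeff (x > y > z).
(a) The degree is 3 — a generic line meets the surface in up to 3 points.
(b) Against the integer gridlines: it meets the z-axis at z = 0 (among the integer gridlines); it crosses the x-axis at the gridline x = 0; the visible y-axis segment lies entirely on the surface.
(c) These observations pin down the coefficients.

2*x*y^2 + 2*z^3 - x^2 - 3*z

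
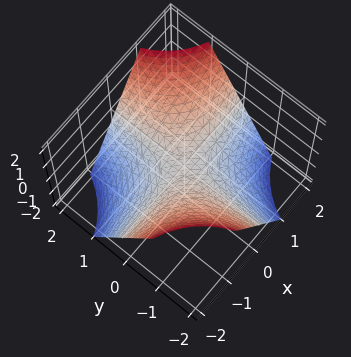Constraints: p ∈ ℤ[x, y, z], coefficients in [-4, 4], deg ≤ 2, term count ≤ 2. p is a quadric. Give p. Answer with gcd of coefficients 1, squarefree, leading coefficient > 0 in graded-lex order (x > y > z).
x*y - z

First, the degree is 2 — a hyperbolic paraboloid; a quadric.
Then, observable constraints: one z-axis crossing is at z = 0; every point of the x-axis in the box is on the surface; every point of the y-axis in the box is on the surface.
Finally, these observations pin down the coefficients.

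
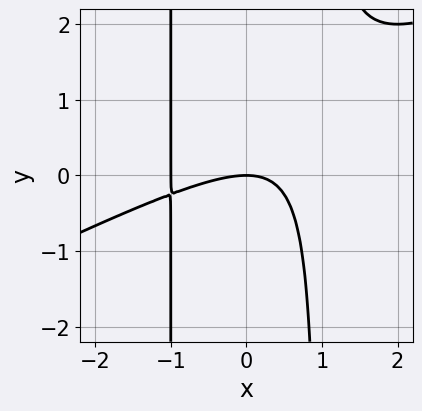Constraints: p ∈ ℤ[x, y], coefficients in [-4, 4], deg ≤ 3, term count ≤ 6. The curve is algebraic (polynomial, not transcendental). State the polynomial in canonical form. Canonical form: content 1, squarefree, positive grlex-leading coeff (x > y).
x^3 - 2*x^2*y + x^2 + 2*y

First, the degree is 3 — a generic line meets the curve in up to 3 points.
Next, from the axis intercepts and sections: it crosses the y-axis at the gridline y = 0; among the integer gridlines, it crosses the x-axis at x ∈ {-1, 0}.
Finally, fitting integer coefficients to these (and the overall shape) gives p.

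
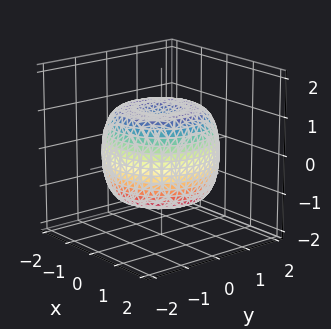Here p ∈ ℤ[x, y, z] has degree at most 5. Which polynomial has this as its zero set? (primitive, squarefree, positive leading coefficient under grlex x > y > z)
2*x^4 + 4*x^2*y^2 + 2*y^4 - 3*x^2 - 3*y^2 + 3*z^2 - 3

deg p = 4. The shape is more complex than any degree-3 surface.
Symmetries: the z-axis is an axis of rotation, so x and y enter only as x² + y².
Against the integer gridlines: a circular section at z = -1 has radius between 1 and 2; among the integer gridlines, it crosses the z-axis at z ∈ {-1, 1}.
The integer polynomial consistent with all of this is the stated p.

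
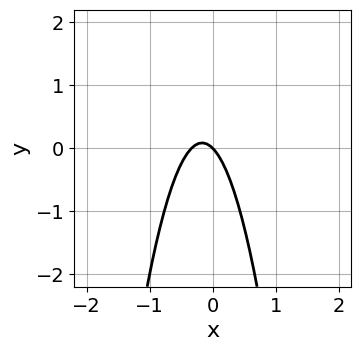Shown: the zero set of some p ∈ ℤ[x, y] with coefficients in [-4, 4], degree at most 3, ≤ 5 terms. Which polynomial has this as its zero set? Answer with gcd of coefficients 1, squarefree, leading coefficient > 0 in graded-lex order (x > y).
Degree: the shape is more complex than any degree-1 curve, so deg p = 2.
Against the integer gridlines: it crosses the y-axis at the gridline y = 0; one x-axis crossing is at x = 0.
Putting this together gives p.

3*x^2 + x + y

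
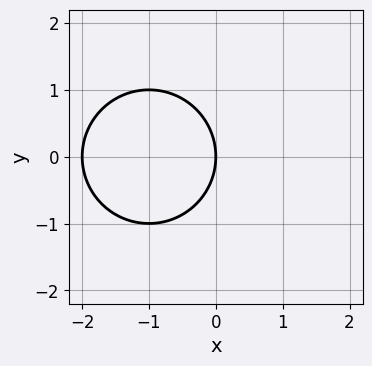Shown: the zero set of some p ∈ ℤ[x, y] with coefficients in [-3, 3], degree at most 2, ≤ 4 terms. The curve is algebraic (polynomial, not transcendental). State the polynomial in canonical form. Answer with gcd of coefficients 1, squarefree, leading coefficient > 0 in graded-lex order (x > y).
x^2 + y^2 + 2*x

Degree: a generic line meets the curve in up to 2 points, so deg p = 2.
Symmetries: mirror symmetry y ↦ −y ⇒ only even powers of y.
Against the integer gridlines: one y-axis crossing is at y = 0; among the integer gridlines, it crosses the x-axis at x ∈ {-2, 0}.
Matching integer coefficients to the picture gives p.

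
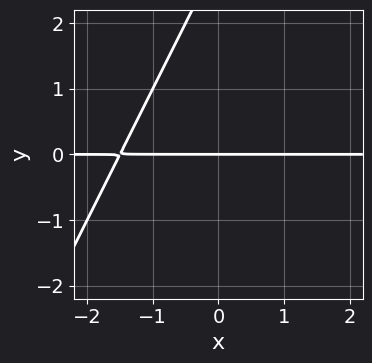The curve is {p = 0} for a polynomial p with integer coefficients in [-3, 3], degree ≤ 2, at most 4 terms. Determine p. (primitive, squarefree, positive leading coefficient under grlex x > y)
(a) deg p = 2. A generic line meets the curve in up to 2 points.
(b) Checking where it meets the axes: it crosses the y-axis at the gridline y = 0; the visible x-axis segment lies entirely on the curve.
(c) Putting this together gives p.

2*x*y - y^2 + 3*y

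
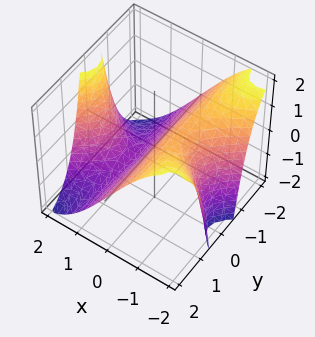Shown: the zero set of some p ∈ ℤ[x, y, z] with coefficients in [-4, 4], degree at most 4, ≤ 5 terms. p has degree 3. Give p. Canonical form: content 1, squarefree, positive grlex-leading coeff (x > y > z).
x^3 - 3*x*y^2 - 2*y^2*z - 2*x - z

(a) Degree: the shape is more complex than any degree-2 surface, so deg p = 3.
(b) Checking where it meets the axes: it crosses the z-axis at the gridline z = 0; every point of the y-axis in the box is on the surface; one x-axis crossing is at x = 0.
(c) Assembling these constraints gives the stated polynomial.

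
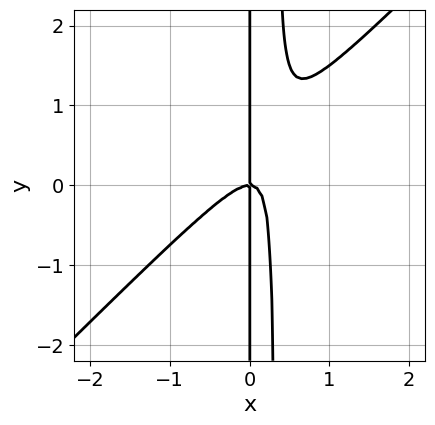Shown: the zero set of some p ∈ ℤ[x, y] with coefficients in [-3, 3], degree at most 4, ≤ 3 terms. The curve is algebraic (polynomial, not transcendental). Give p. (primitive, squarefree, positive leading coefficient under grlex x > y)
3*x^3 - 3*x^2*y + x*y

1. deg p = 3. No degree-2 curve has this shape.
2. Reading off the gridlines: the visible y-axis segment lies entirely on the curve; one x-axis crossing is at x = 0.
3. Putting this together gives p.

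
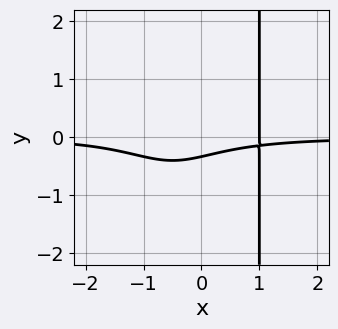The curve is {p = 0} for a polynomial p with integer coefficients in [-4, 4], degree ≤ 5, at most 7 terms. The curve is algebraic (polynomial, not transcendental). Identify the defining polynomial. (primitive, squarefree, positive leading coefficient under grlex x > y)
First, the degree is 4 — the shape is more complex than any degree-3 curve.
Next, observable constraints: it crosses the x-axis at the gridline x = 1.
Finally, fitting integer coefficients to these (and the overall shape) gives p.

2*x^3*y + x*y + x - 3*y - 1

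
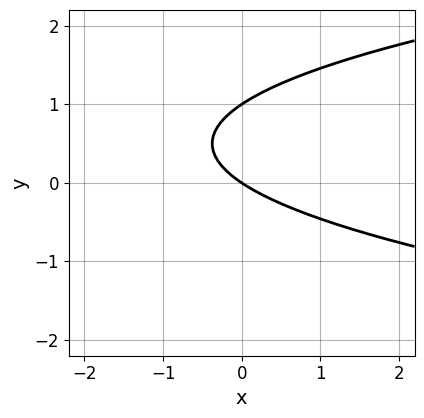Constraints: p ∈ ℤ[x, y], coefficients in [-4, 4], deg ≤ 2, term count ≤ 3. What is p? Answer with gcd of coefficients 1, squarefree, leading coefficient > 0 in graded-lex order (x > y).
3*y^2 - 2*x - 3*y

(a) deg p = 2.
(b) From the axis intercepts and sections: among the integer gridlines, it crosses the y-axis at y ∈ {0, 1}; one x-axis crossing is at x = 0.
(c) Fitting integer coefficients to these (and the overall shape) gives p.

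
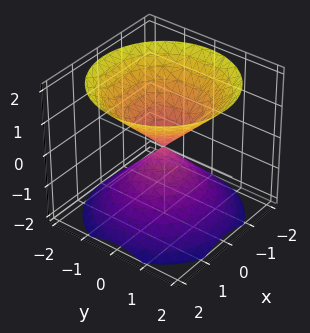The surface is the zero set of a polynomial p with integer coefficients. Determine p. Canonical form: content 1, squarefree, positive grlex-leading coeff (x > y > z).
(a) I count 2 distinct pieces. They look like related sheets of one shape, so recover p as a whole.
(b) The degree is 2 — two nappes meeting at a single point; a quadric.
(c) Symmetry: the z-axis is an axis of rotation, so x and y enter only as x² + y²; the z ↦ −z reflection is a symmetry, so z appears only in even powers.
(d) From the visible intercepts: it meets the y-axis at y = 0 (among the integer gridlines); one z-axis crossing is at z = 0.
(e) Together with the visible shape, these determine p as stated.

x^2 + y^2 - z^2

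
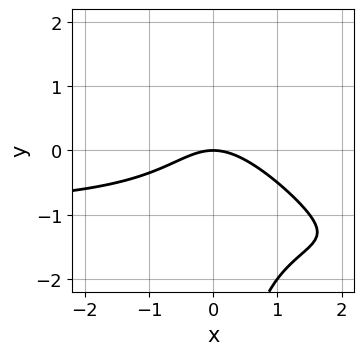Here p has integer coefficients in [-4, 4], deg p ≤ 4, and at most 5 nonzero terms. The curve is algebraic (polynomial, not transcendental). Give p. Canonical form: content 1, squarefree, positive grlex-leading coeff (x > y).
deg p = 3. A generic line meets the curve in up to 3 points.
Checking where it meets the axes: one y-axis crossing is at y = 0; it meets the x-axis at x = 0 (among the integer gridlines).
Assembling these constraints gives the stated polynomial.

2*x^2*y + 2*x*y^2 + 2*x^2 + 3*y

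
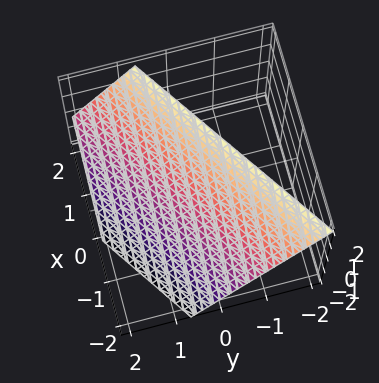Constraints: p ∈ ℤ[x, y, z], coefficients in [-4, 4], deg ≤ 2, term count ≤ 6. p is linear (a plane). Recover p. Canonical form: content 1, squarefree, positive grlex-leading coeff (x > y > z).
2*x - 3*y - 2*z + 2

1. Degree: the surface is flat (a plane), so deg p = 1.
2. Reading off the gridlines: one x-axis crossing is at x = -1; it meets the z-axis at z = 1 (among the integer gridlines).
3. These observations pin down the coefficients.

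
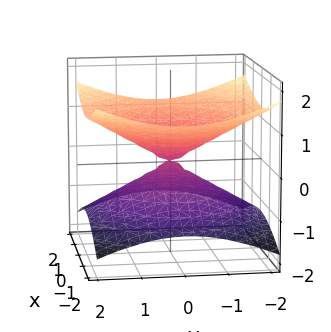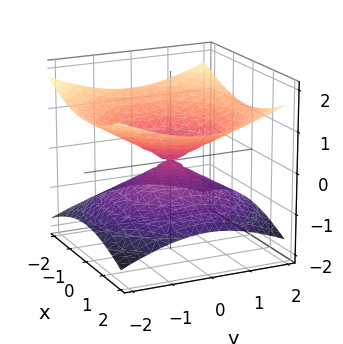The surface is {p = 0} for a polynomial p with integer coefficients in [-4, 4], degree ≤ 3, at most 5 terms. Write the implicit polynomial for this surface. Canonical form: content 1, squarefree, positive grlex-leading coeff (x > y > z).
x^2 + y^2 - 3*z^2

First, the degree is 2 — a double cone through the origin; a quadric.
Next, symmetries: rotational symmetry about the z-axis ⇒ p depends on x, y only through x² + y²; mirror symmetry z ↦ −z ⇒ only even powers of z.
Next, from the axis intercepts and sections: one y-axis crossing is at y = 0; a circular section at z = -1 has radius between 1 and 2.
Finally, together with the visible shape, these determine p as stated.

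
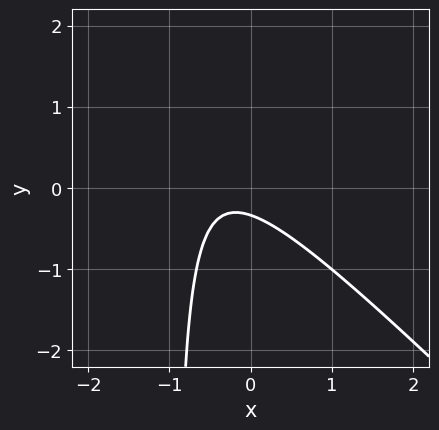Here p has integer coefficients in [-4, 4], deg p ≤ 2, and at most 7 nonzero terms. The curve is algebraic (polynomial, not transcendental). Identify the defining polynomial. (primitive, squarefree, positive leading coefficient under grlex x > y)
3*x^2 + 3*x*y + 2*x + 3*y + 1

1. The degree is 2 — no degree-1 curve has this shape.
2. From the visible intercepts: no x-intercept at any integer in the box.
3. Matching integer coefficients to the picture gives p.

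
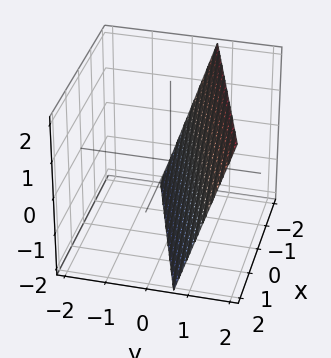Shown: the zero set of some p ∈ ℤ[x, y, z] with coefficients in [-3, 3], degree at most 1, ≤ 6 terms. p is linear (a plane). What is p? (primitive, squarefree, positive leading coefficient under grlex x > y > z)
First, degree: every cross-section is a straight line — this is a plane, so deg p = 1.
Then, checking where it meets the axes: it meets the x-axis at x = -2 (among the integer gridlines); it crosses the z-axis at the gridline z = -2.
Finally, together with the visible shape, these determine p as stated.

x - 3*y + z + 2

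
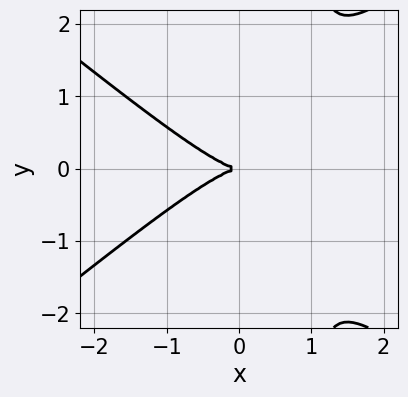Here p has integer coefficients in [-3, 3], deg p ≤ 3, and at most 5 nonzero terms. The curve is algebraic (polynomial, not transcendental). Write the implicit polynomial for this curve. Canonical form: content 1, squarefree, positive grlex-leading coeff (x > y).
2*x^3 - 3*x*y^2 + 3*y^2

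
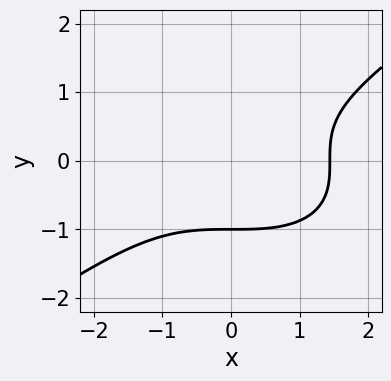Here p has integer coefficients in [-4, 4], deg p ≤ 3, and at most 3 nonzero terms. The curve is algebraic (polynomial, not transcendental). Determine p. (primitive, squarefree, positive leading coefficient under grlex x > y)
x^3 - 3*y^3 - 3

1. Degree: a generic line meets the curve in up to 3 points, so deg p = 3.
2. Against the integer gridlines: one y-axis crossing is at y = -1.
3. Solving for integer coefficients yields p as stated.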